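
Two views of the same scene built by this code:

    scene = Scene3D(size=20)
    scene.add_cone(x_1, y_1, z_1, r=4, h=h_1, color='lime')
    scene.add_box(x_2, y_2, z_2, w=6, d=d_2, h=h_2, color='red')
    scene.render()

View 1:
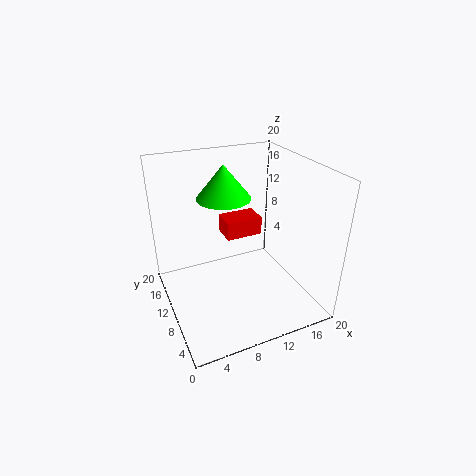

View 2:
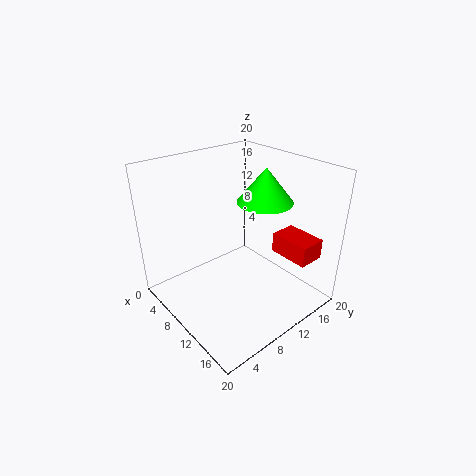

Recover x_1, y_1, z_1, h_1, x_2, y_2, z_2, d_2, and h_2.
x_1 = 10; y_1 = 15; z_1 = 14; h_1 = 5; x_2 = 11; y_2 = 16; z_2 = 6; d_2 = 4; h_2 = 3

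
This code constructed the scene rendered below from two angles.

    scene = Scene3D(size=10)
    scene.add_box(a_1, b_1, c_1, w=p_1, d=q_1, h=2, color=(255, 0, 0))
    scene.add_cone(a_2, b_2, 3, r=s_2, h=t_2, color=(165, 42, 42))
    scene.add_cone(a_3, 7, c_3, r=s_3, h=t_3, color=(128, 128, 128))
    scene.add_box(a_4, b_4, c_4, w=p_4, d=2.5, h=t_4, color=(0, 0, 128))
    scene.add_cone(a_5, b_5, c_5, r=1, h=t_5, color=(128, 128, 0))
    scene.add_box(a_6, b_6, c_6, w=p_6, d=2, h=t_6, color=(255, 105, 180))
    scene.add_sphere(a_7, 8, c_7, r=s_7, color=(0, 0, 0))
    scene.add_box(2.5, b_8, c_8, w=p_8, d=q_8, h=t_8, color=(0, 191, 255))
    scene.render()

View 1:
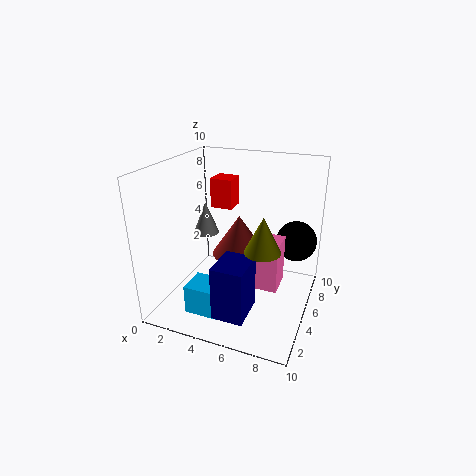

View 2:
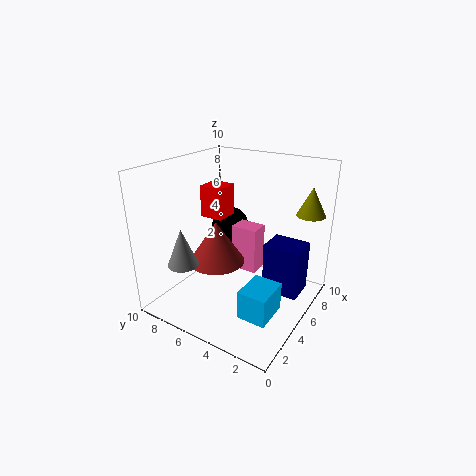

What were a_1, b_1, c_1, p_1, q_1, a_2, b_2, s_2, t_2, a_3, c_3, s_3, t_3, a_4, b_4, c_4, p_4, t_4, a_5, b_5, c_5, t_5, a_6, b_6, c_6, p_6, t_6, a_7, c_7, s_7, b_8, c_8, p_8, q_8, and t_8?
a_1 = 3; b_1 = 5; c_1 = 7; p_1 = 1.5; q_1 = 1.5; a_2 = 4.5; b_2 = 6.5; s_2 = 2; t_2 = 3; a_3 = 1.5; c_3 = 4; s_3 = 1; t_3 = 2.5; a_4 = 5; b_4 = 0.5; c_4 = 1.5; p_4 = 2; t_4 = 3.5; a_5 = 8; b_5 = 1; c_5 = 6.5; t_5 = 2; a_6 = 6.5; b_6 = 4.5; c_6 = 1.5; p_6 = 1.5; t_6 = 3.5; a_7 = 8.5; c_7 = 4; s_7 = 1.5; b_8 = 1.5; c_8 = 0.5; p_8 = 2.5; q_8 = 2; t_8 = 2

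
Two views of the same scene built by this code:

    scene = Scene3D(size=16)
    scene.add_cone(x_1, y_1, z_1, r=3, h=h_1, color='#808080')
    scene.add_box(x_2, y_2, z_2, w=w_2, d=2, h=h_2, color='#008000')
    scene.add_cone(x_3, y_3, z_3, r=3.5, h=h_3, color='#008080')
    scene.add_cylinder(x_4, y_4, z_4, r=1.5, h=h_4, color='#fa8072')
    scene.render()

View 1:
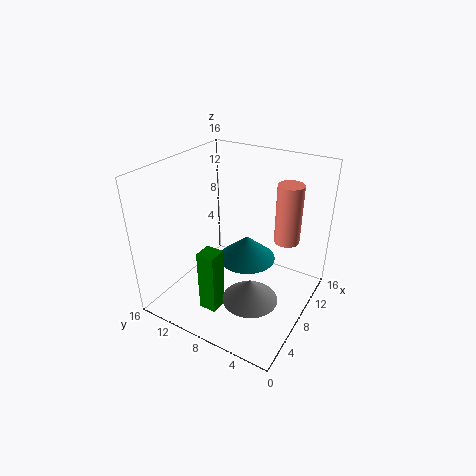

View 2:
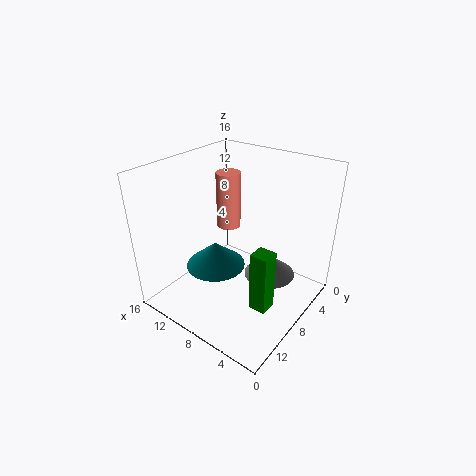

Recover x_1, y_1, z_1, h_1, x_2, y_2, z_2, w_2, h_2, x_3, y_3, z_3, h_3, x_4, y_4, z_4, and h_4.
x_1 = 5.5
y_1 = 5
z_1 = 2.5
h_1 = 2.5
x_2 = 3
y_2 = 8
z_2 = 1
w_2 = 2
h_2 = 7
x_3 = 11
y_3 = 8.5
z_3 = 3.5
h_3 = 3
x_4 = 12.5
y_4 = 4
z_4 = 6.5
h_4 = 7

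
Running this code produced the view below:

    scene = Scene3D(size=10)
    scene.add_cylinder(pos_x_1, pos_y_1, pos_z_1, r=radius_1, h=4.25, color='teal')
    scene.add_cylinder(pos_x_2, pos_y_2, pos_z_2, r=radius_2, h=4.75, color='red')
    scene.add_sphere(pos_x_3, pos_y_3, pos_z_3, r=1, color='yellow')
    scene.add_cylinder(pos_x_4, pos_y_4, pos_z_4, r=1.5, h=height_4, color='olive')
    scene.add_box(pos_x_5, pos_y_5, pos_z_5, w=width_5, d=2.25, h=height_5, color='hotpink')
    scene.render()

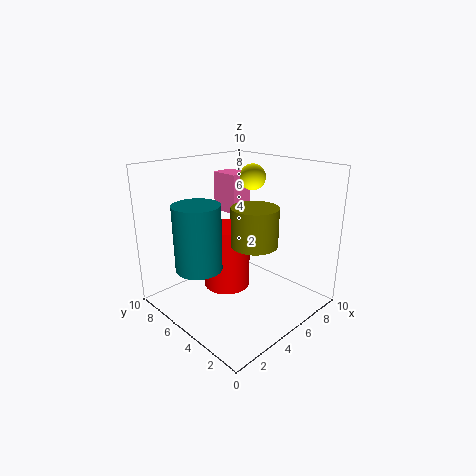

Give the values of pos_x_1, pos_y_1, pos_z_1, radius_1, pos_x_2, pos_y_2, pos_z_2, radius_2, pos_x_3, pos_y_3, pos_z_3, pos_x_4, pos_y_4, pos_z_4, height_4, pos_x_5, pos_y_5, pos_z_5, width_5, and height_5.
pos_x_1 = 1.75; pos_y_1 = 5.25; pos_z_1 = 3.75; radius_1 = 1.5; pos_x_2 = 5.5; pos_y_2 = 6.75; pos_z_2 = 0.5; radius_2 = 1.75; pos_x_3 = 8.25; pos_y_3 = 6.75; pos_z_3 = 8.5; pos_x_4 = 4.5; pos_y_4 = 3; pos_z_4 = 5.25; height_4 = 2.5; pos_x_5 = 6.75; pos_y_5 = 7.25; pos_z_5 = 5.75; width_5 = 1.75; height_5 = 3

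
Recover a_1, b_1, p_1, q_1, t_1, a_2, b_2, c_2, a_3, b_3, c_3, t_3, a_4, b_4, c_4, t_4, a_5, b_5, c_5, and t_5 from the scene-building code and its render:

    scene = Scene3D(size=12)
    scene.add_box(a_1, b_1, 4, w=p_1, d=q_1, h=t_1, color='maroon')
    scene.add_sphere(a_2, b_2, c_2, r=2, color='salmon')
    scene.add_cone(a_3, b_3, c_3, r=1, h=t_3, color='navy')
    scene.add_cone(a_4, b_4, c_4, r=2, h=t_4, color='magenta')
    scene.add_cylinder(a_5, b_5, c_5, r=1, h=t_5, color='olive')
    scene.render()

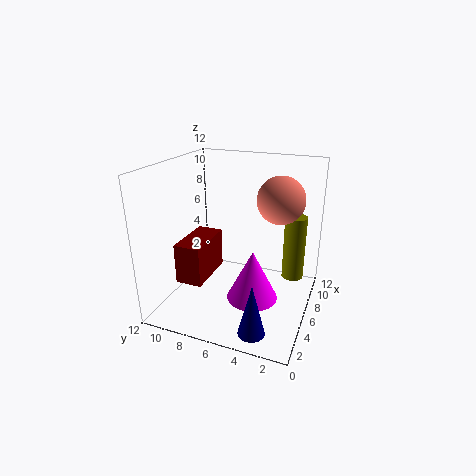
a_1 = 1, b_1 = 7, p_1 = 4, q_1 = 2, t_1 = 3, a_2 = 8, b_2 = 3, c_2 = 9, a_3 = 1, b_3 = 3, c_3 = 1, t_3 = 4, a_4 = 4, b_4 = 4, c_4 = 2, t_4 = 4, a_5 = 10, b_5 = 2, c_5 = 1, t_5 = 6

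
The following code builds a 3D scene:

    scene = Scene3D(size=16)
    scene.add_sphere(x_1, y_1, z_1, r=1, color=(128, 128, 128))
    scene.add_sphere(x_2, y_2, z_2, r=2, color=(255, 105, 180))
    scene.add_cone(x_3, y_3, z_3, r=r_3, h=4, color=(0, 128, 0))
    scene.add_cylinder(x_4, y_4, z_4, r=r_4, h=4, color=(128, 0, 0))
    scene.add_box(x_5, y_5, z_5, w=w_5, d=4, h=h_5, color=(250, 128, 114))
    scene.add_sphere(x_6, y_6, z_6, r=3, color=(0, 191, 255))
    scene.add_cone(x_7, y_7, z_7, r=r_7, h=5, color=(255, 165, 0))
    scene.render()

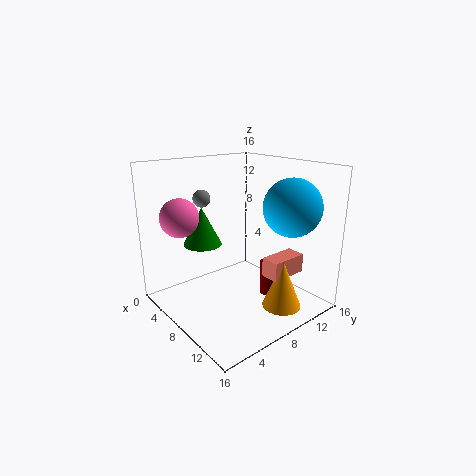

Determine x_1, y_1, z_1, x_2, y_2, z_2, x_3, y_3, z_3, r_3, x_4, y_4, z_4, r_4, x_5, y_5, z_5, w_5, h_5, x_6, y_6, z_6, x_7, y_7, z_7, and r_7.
x_1 = 4
y_1 = 6
z_1 = 12
x_2 = 6
y_2 = 2
z_2 = 11
x_3 = 7
y_3 = 4
z_3 = 8
r_3 = 2
x_4 = 10
y_4 = 11
z_4 = 1
r_4 = 1
x_5 = 12
y_5 = 8
z_5 = 5
w_5 = 2
h_5 = 2
x_6 = 13
y_6 = 11
z_6 = 12
x_7 = 14
y_7 = 9
z_7 = 2
r_7 = 2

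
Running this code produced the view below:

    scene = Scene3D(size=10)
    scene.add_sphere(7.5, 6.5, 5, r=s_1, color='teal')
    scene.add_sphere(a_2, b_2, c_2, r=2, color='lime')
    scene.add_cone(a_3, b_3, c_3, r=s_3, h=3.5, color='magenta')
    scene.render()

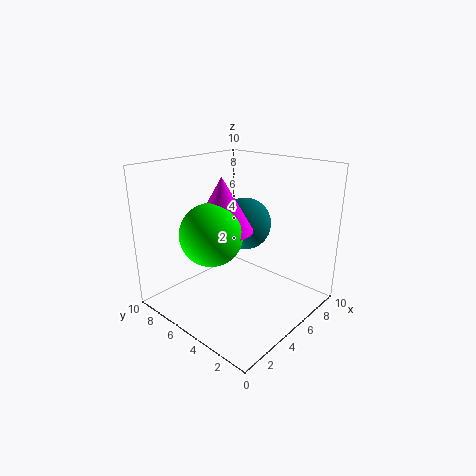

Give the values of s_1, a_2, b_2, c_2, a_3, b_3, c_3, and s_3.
s_1 = 2; a_2 = 2.5; b_2 = 5; c_2 = 6; a_3 = 3.5; b_3 = 5; c_3 = 6; s_3 = 2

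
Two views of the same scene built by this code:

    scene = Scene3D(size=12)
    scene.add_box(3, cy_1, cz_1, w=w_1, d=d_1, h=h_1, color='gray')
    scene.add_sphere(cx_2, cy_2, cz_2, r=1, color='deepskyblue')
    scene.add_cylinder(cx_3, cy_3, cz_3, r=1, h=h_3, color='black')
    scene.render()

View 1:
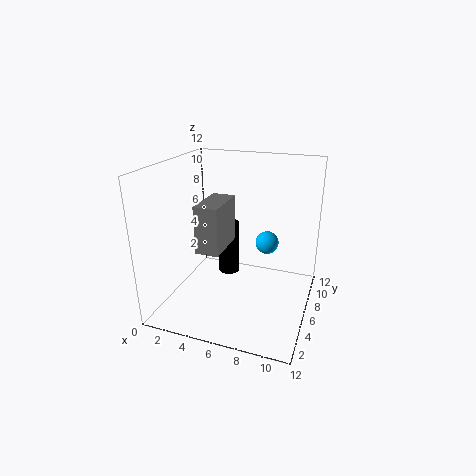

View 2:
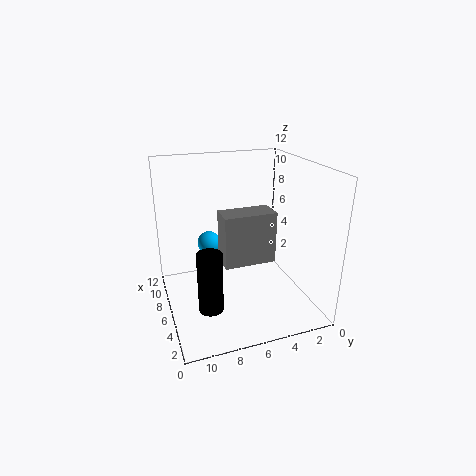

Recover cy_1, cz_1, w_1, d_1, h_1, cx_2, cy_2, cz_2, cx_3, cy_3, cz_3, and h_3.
cy_1 = 4
cz_1 = 5
w_1 = 2
d_1 = 4
h_1 = 4
cx_2 = 8
cy_2 = 8
cz_2 = 5
cx_3 = 4
cy_3 = 9
cz_3 = 1
h_3 = 5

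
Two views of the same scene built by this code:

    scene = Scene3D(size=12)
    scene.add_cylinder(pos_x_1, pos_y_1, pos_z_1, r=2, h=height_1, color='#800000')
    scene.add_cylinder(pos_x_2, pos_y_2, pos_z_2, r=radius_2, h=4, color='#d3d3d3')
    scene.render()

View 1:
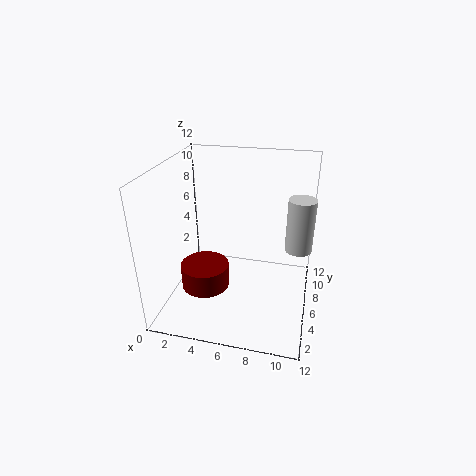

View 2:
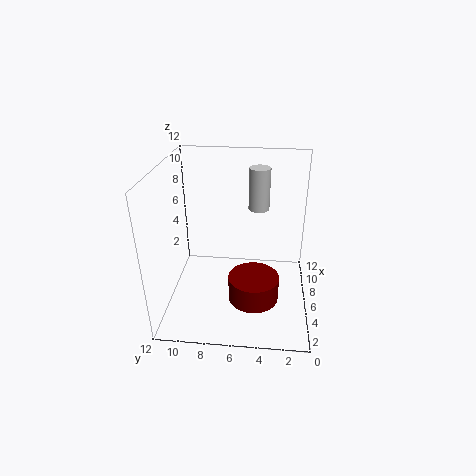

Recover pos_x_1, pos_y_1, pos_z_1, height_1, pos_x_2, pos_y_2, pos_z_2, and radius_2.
pos_x_1 = 3.5, pos_y_1 = 4.5, pos_z_1 = 2, height_1 = 2, pos_x_2 = 11, pos_y_2 = 4.5, pos_z_2 = 6.5, radius_2 = 1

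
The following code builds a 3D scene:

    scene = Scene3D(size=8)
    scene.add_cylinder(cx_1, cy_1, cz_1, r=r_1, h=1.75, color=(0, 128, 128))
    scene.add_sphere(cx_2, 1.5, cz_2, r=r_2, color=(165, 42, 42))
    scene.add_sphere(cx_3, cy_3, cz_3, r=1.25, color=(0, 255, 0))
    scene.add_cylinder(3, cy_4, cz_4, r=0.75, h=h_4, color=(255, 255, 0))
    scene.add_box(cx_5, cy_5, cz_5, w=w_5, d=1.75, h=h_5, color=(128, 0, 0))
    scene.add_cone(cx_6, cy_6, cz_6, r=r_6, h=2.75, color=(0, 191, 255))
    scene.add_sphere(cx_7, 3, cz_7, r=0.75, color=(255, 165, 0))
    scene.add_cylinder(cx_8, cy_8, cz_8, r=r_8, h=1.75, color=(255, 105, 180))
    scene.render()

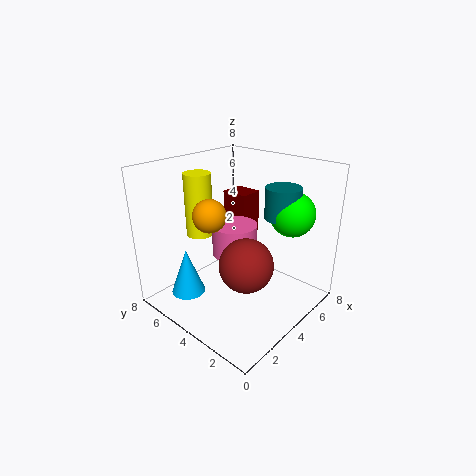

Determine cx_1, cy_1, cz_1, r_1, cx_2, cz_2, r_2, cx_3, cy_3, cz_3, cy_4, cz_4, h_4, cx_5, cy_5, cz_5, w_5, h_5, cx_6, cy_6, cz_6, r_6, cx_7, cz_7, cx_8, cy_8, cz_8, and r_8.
cx_1 = 6
cy_1 = 2.5
cz_1 = 5
r_1 = 1
cx_2 = 1.75
cz_2 = 4.25
r_2 = 1.25
cx_3 = 6.25
cy_3 = 2
cz_3 = 5.25
cy_4 = 6
cz_4 = 4
h_4 = 3.5
cx_5 = 6.25
cy_5 = 5.5
cz_5 = 2.75
w_5 = 1.5
h_5 = 2.75
cx_6 = 2.25
cy_6 = 6.5
cz_6 = 0.25
r_6 = 1
cx_7 = 1
cz_7 = 6.5
cx_8 = 4
cy_8 = 4.25
cz_8 = 3
r_8 = 1.25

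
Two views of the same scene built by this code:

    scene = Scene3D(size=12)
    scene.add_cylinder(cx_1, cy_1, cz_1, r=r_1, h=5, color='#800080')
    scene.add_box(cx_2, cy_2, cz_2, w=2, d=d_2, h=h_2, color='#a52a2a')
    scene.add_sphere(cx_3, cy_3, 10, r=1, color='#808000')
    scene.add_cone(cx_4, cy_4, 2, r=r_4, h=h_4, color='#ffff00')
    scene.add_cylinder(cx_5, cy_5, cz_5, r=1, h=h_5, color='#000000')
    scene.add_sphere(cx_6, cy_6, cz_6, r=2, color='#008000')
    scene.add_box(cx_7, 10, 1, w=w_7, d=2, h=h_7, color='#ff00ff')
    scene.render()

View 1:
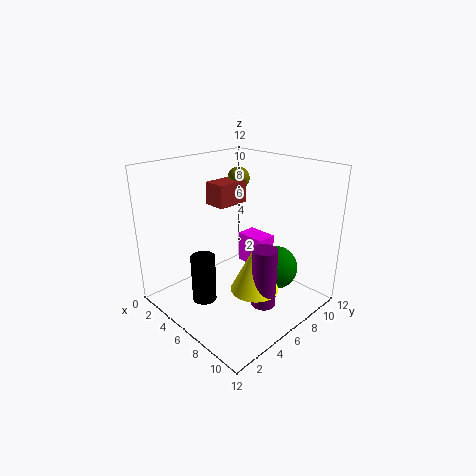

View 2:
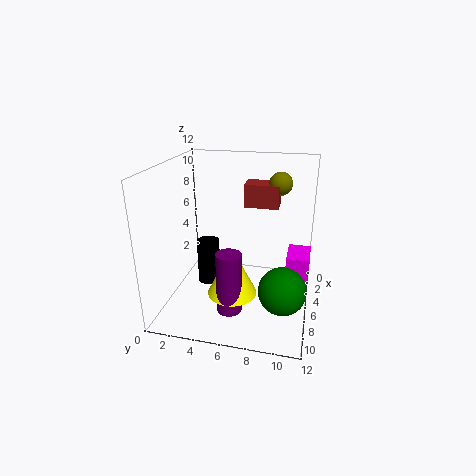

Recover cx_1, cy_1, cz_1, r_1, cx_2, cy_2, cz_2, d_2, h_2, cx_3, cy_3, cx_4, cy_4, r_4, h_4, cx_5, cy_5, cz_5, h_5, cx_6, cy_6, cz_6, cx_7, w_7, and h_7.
cx_1 = 9; cy_1 = 6; cz_1 = 1; r_1 = 1; cx_2 = 2; cy_2 = 6; cz_2 = 8; d_2 = 3; h_2 = 2; cx_3 = 3; cy_3 = 9; cx_4 = 8; cy_4 = 6; r_4 = 2; h_4 = 4; cx_5 = 5; cy_5 = 3; cz_5 = 1; h_5 = 4; cx_6 = 7; cy_6 = 10; cz_6 = 2; cx_7 = 2; w_7 = 3; h_7 = 3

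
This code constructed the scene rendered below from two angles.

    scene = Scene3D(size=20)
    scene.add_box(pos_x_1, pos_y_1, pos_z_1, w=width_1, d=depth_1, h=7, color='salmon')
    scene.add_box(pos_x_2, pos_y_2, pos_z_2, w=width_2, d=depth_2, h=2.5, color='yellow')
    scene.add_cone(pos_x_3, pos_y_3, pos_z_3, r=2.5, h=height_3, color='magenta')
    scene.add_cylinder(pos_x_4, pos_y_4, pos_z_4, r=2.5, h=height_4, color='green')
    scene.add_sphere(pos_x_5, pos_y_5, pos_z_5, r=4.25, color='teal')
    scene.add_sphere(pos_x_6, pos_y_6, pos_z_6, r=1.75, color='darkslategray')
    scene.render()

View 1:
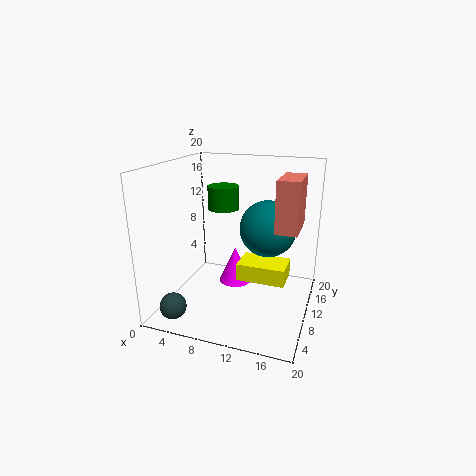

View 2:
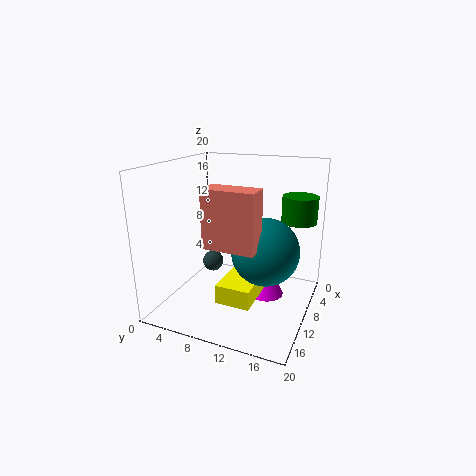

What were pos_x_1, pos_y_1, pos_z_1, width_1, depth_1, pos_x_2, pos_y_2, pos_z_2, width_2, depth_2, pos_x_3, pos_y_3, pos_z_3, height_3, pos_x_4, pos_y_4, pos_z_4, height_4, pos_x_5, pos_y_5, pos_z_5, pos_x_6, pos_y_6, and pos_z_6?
pos_x_1 = 15.25
pos_y_1 = 9
pos_z_1 = 11.5
width_1 = 3
depth_1 = 6.25
pos_x_2 = 9.75
pos_y_2 = 9.75
pos_z_2 = 3.5
width_2 = 7
depth_2 = 4.5
pos_x_3 = 8.25
pos_y_3 = 13.75
pos_z_3 = 1.25
height_3 = 5.5
pos_x_4 = 5
pos_y_4 = 17.25
pos_z_4 = 11.75
height_4 = 3.75
pos_x_5 = 13
pos_y_5 = 15
pos_z_5 = 10
pos_x_6 = 3.5
pos_y_6 = 2.5
pos_z_6 = 2.25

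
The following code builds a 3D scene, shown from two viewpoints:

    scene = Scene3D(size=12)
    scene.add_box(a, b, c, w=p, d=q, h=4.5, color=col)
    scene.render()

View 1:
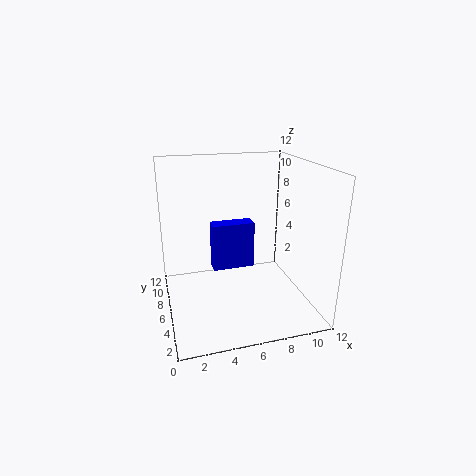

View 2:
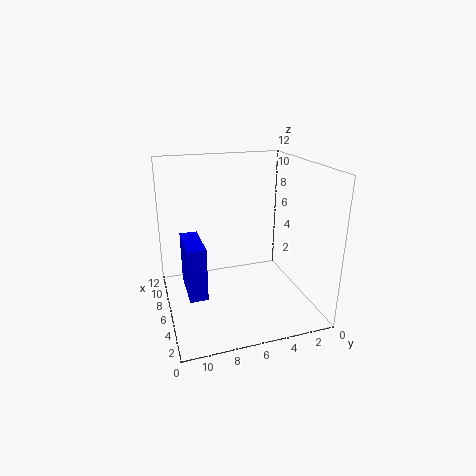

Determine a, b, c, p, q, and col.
a = 4.5
b = 9
c = 1.5
p = 4
q = 1.5
col = 'blue'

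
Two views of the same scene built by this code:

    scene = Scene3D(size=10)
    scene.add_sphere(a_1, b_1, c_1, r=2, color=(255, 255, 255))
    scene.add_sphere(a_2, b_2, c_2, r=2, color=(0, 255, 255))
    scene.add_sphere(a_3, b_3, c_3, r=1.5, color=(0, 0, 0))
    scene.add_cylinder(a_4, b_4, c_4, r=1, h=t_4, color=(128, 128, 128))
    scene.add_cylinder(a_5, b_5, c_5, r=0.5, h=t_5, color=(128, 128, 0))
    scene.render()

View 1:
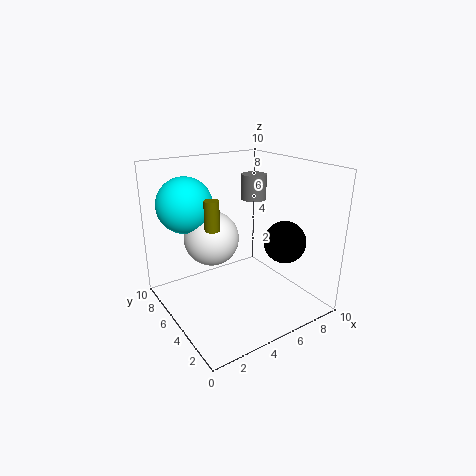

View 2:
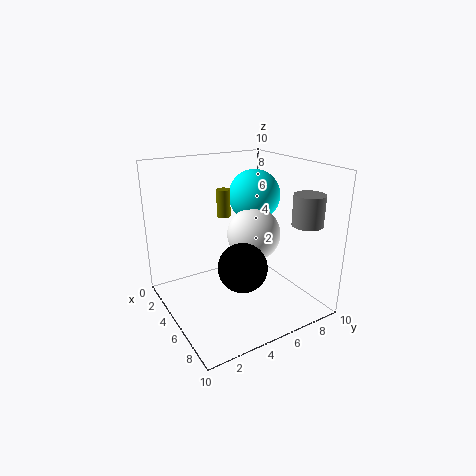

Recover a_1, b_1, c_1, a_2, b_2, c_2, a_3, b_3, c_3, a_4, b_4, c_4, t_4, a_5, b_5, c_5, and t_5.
a_1 = 4; b_1 = 7; c_1 = 4.5; a_2 = 2.5; b_2 = 8; c_2 = 7; a_3 = 8; b_3 = 3.5; c_3 = 4.5; a_4 = 8.5; b_4 = 8; c_4 = 6.5; t_4 = 2; a_5 = 3; b_5 = 5; c_5 = 6; t_5 = 2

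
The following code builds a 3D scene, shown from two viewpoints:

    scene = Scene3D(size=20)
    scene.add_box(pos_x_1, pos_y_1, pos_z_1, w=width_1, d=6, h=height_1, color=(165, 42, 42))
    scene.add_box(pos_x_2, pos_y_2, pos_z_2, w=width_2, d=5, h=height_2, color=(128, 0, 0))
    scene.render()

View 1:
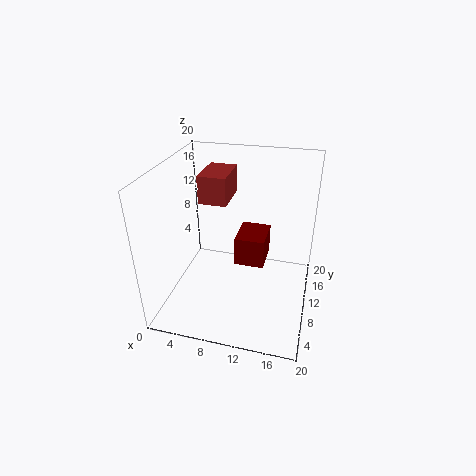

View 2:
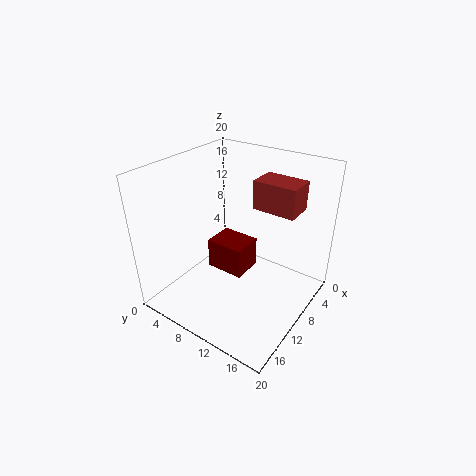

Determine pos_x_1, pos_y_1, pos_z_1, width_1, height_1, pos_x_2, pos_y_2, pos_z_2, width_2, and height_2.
pos_x_1 = 4; pos_y_1 = 11; pos_z_1 = 14; width_1 = 4; height_1 = 4; pos_x_2 = 10; pos_y_2 = 8; pos_z_2 = 7; width_2 = 4; height_2 = 4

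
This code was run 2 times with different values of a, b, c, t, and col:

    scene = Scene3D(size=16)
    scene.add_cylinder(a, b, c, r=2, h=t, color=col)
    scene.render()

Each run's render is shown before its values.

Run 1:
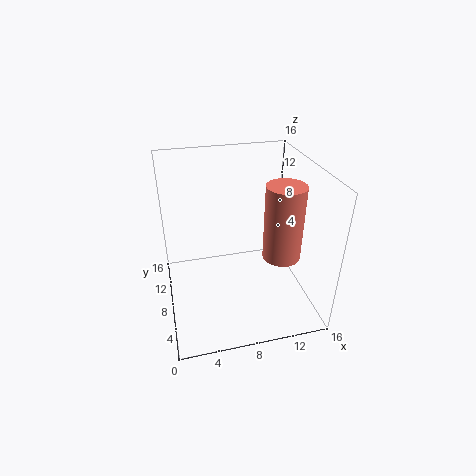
a = 12
b = 5
c = 7
t = 8
col = 'salmon'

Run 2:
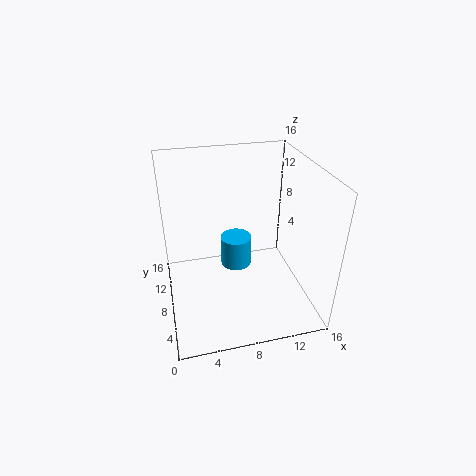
a = 9
b = 13
c = 1
t = 4
col = 'deepskyblue'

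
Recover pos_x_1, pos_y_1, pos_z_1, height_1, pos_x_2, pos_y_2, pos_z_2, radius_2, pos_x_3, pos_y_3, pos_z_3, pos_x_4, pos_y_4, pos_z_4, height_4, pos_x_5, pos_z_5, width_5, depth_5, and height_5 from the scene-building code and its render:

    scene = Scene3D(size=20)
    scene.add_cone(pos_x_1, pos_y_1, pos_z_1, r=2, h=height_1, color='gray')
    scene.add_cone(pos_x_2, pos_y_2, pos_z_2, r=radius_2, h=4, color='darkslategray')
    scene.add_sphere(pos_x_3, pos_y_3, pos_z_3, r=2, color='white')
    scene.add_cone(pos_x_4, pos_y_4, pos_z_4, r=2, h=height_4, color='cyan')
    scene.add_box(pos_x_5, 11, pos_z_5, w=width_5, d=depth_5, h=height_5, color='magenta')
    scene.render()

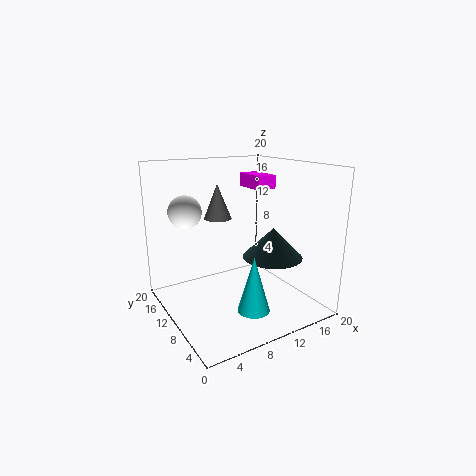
pos_x_1 = 9
pos_y_1 = 14
pos_z_1 = 12
height_1 = 5
pos_x_2 = 13
pos_y_2 = 6
pos_z_2 = 8
radius_2 = 4
pos_x_3 = 2
pos_y_3 = 9
pos_z_3 = 15
pos_x_4 = 8
pos_y_4 = 3
pos_z_4 = 3
height_4 = 7
pos_x_5 = 14
pos_z_5 = 16
width_5 = 3
depth_5 = 5
height_5 = 2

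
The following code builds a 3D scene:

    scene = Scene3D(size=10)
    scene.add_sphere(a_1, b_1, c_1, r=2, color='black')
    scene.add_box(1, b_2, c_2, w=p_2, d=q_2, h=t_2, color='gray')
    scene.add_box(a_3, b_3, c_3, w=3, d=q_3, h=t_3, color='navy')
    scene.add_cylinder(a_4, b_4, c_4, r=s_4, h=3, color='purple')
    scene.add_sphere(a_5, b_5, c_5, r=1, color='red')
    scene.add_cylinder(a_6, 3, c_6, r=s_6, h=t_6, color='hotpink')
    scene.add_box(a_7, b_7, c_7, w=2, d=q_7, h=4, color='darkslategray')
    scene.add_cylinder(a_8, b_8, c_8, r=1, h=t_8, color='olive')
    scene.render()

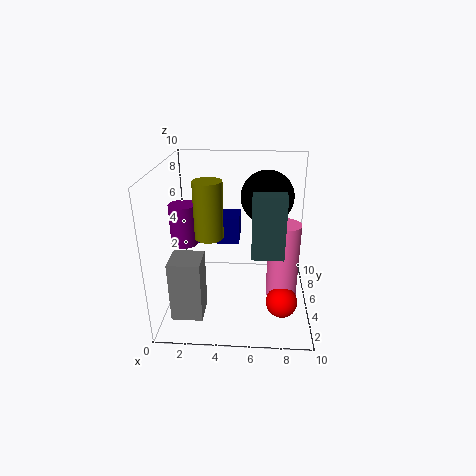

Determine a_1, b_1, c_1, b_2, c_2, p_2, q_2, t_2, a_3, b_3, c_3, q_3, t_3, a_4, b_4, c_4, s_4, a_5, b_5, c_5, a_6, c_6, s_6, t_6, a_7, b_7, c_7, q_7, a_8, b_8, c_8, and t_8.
a_1 = 7
b_1 = 8
c_1 = 7
b_2 = 1
c_2 = 1
p_2 = 2
q_2 = 2
t_2 = 4
a_3 = 2
b_3 = 6
c_3 = 4
q_3 = 2
t_3 = 2
a_4 = 1
b_4 = 6
c_4 = 4
s_4 = 1
a_5 = 8
b_5 = 2
c_5 = 2
a_6 = 8
c_6 = 2
s_6 = 1
t_6 = 5
a_7 = 6
b_7 = 2
c_7 = 5
q_7 = 1
a_8 = 3
b_8 = 5
c_8 = 5
t_8 = 4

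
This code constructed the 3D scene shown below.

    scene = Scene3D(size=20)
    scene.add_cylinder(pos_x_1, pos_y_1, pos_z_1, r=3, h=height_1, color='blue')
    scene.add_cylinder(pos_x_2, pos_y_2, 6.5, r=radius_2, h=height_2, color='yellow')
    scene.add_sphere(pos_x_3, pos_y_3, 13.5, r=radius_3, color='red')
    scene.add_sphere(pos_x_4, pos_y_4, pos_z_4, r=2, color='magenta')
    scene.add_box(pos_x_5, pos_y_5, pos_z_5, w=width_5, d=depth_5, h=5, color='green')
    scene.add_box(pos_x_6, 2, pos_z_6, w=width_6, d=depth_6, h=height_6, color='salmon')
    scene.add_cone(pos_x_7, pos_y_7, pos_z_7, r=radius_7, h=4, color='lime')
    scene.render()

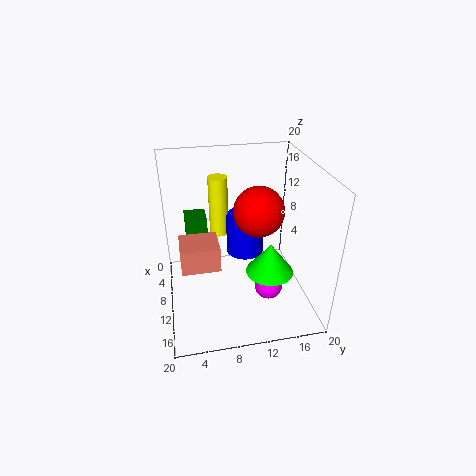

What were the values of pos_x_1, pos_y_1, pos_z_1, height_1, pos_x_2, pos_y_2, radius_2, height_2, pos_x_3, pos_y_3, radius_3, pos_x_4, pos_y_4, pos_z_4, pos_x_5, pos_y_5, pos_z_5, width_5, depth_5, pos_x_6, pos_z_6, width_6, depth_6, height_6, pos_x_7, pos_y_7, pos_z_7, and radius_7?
pos_x_1 = 3.5, pos_y_1 = 12.5, pos_z_1 = 3.5, height_1 = 6.5, pos_x_2 = 2, pos_y_2 = 8.5, radius_2 = 1.5, height_2 = 9.5, pos_x_3 = 9.5, pos_y_3 = 13, radius_3 = 3.5, pos_x_4 = 12.5, pos_y_4 = 14, pos_z_4 = 3, pos_x_5 = 5, pos_y_5 = 3, pos_z_5 = 7.5, width_5 = 3.5, depth_5 = 3, pos_x_6 = 13.5, pos_z_6 = 10.5, width_6 = 4, depth_6 = 4.5, height_6 = 3, pos_x_7 = 15.5, pos_y_7 = 13, pos_z_7 = 8, radius_7 = 3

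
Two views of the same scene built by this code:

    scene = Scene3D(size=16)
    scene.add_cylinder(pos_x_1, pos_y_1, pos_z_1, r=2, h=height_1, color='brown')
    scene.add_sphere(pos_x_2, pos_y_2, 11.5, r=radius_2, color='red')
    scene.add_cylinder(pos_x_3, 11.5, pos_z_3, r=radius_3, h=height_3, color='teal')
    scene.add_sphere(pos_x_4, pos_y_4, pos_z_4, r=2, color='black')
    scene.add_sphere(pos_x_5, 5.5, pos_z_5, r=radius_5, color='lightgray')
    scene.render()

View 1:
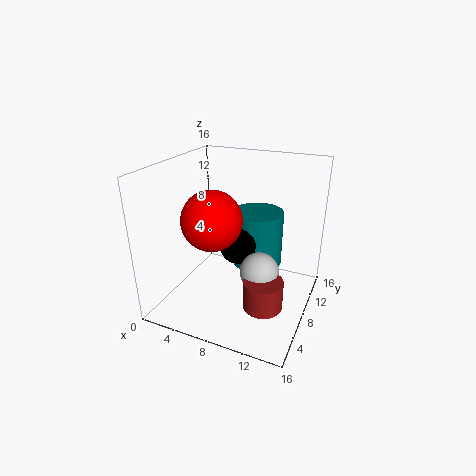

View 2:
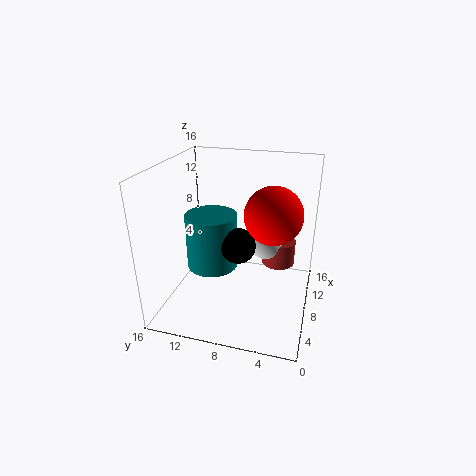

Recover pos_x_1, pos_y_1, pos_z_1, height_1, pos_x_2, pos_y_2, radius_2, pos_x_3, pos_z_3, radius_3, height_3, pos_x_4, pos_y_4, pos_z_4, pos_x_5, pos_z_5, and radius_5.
pos_x_1 = 12.5, pos_y_1 = 4, pos_z_1 = 3, height_1 = 3, pos_x_2 = 7, pos_y_2 = 4, radius_2 = 3, pos_x_3 = 9, pos_z_3 = 3.5, radius_3 = 3, height_3 = 6.5, pos_x_4 = 8, pos_y_4 = 8, pos_z_4 = 7, pos_x_5 = 11.5, pos_z_5 = 6, radius_5 = 2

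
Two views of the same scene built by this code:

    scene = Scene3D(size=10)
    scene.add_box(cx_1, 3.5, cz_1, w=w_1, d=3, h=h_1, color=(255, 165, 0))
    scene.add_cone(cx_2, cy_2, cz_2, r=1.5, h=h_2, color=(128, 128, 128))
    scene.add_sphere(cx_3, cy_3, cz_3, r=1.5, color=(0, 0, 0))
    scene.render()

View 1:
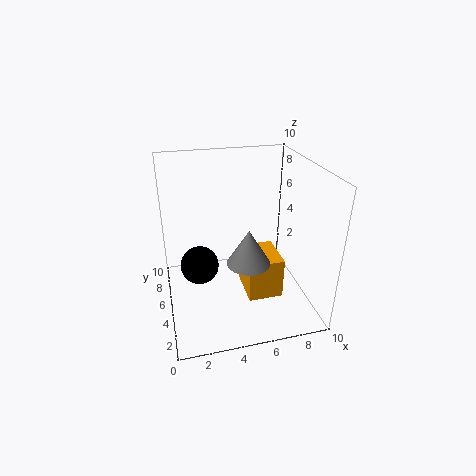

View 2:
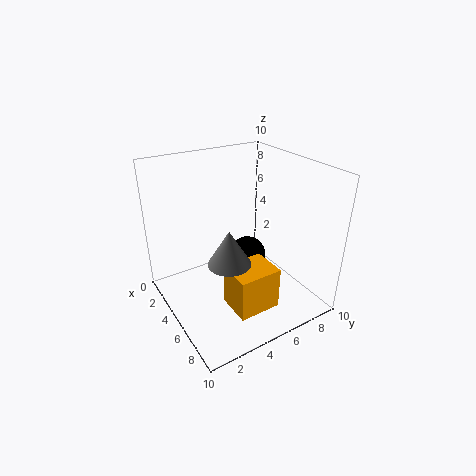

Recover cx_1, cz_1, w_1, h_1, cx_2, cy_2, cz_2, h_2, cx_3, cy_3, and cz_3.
cx_1 = 5.5, cz_1 = 0.5, w_1 = 2.5, h_1 = 3, cx_2 = 5.5, cy_2 = 4, cz_2 = 3.5, h_2 = 2.5, cx_3 = 2.5, cy_3 = 7.5, cz_3 = 1.5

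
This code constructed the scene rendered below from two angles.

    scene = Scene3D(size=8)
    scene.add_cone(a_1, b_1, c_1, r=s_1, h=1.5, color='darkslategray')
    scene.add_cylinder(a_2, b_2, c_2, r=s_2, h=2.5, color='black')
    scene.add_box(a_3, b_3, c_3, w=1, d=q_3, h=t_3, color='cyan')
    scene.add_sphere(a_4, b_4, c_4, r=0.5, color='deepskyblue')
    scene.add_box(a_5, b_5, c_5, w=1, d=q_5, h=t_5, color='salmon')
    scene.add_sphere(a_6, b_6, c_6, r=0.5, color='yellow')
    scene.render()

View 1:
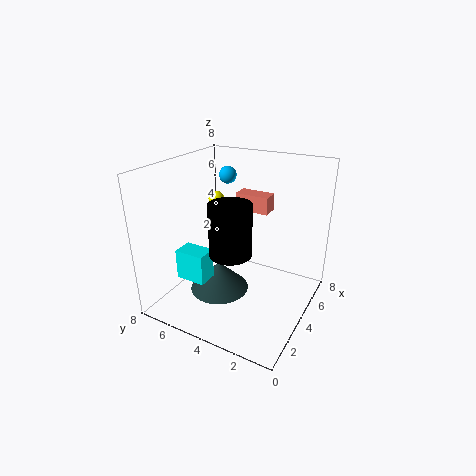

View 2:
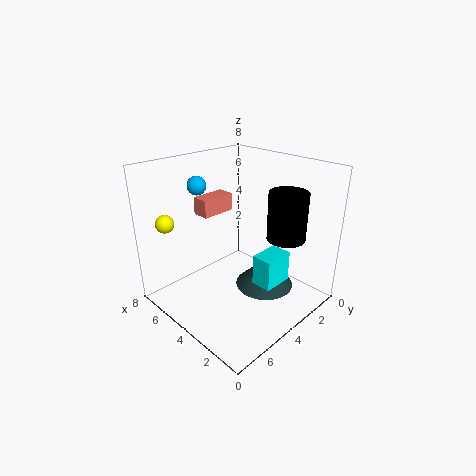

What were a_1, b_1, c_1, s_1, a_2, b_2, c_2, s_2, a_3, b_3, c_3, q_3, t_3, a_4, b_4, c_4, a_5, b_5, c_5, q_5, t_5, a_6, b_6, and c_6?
a_1 = 2; b_1 = 4; c_1 = 2; s_1 = 1.5; a_2 = 1.5; b_2 = 3; c_2 = 4.5; s_2 = 1; a_3 = 0.5; b_3 = 4; c_3 = 3; q_3 = 1.5; t_3 = 1.5; a_4 = 5.5; b_4 = 5.5; c_4 = 7; a_5 = 5.5; b_5 = 3; c_5 = 5; q_5 = 2; t_5 = 1; a_6 = 6.5; b_6 = 7; c_6 = 5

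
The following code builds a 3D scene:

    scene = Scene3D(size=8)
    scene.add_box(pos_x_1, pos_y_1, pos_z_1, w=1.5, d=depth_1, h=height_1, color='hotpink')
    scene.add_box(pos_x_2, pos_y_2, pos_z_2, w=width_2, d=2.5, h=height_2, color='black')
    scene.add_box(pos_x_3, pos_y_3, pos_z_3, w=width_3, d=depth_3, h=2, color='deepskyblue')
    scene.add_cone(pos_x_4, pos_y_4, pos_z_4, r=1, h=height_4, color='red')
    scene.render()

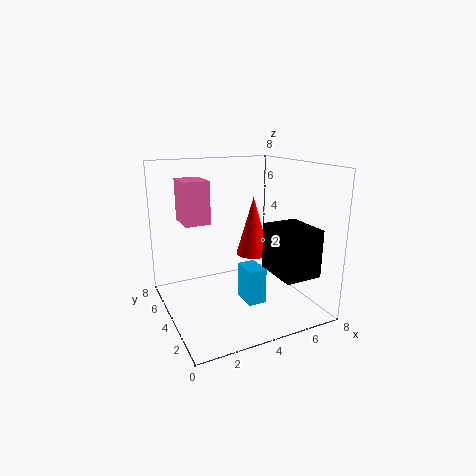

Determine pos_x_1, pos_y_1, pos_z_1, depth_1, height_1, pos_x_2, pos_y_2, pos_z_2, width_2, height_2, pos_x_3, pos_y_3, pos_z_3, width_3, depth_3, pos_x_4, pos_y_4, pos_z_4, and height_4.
pos_x_1 = 1.5, pos_y_1 = 5.5, pos_z_1 = 4.5, depth_1 = 2, height_1 = 2.5, pos_x_2 = 5, pos_y_2 = 0.5, pos_z_2 = 2.5, width_2 = 2, height_2 = 2.5, pos_x_3 = 4, pos_y_3 = 2.5, pos_z_3 = 0.5, width_3 = 1, depth_3 = 1.5, pos_x_4 = 5.5, pos_y_4 = 5, pos_z_4 = 2.5, height_4 = 3.5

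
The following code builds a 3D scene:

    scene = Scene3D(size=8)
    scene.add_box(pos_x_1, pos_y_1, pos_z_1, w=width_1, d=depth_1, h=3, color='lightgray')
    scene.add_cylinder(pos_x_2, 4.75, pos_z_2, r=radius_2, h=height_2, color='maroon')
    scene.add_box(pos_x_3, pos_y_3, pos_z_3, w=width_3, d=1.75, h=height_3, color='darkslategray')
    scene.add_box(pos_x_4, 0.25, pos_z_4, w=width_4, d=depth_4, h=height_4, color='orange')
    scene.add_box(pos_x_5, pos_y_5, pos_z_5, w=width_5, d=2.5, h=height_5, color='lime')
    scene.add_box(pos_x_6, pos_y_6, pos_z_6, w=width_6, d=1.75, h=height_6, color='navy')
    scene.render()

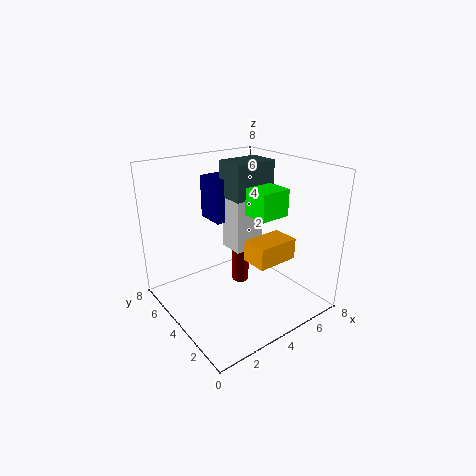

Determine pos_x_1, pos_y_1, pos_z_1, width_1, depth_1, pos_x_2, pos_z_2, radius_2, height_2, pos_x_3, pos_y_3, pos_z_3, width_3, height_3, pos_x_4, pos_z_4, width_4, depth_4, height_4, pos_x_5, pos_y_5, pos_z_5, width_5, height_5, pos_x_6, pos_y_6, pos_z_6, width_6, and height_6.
pos_x_1 = 4, pos_y_1 = 4, pos_z_1 = 3, width_1 = 1.75, depth_1 = 1.5, pos_x_2 = 4.75, pos_z_2 = 0.75, radius_2 = 0.5, height_2 = 4, pos_x_3 = 4, pos_y_3 = 4, pos_z_3 = 4.5, width_3 = 2.5, height_3 = 3.5, pos_x_4 = 2.5, pos_z_4 = 4.25, width_4 = 2, depth_4 = 1.25, height_4 = 1, pos_x_5 = 4.5, pos_y_5 = 2.5, pos_z_5 = 5.25, width_5 = 1.75, height_5 = 1.5, pos_x_6 = 3.5, pos_y_6 = 5.25, pos_z_6 = 4.5, width_6 = 1.75, height_6 = 2.5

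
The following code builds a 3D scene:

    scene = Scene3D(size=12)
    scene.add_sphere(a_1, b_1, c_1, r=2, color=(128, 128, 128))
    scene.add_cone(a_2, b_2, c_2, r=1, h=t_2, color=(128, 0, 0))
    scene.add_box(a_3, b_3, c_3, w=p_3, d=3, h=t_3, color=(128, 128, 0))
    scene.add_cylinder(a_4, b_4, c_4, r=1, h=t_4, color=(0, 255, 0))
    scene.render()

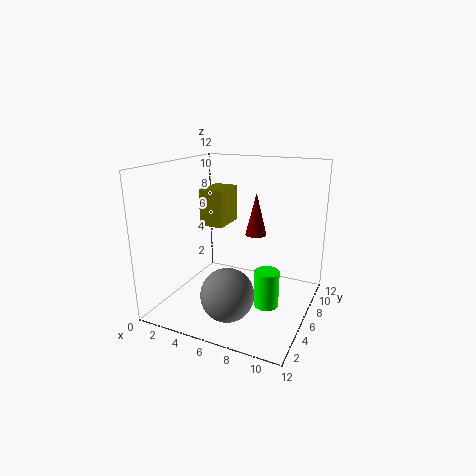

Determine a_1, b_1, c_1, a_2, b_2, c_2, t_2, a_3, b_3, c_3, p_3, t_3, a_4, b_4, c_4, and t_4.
a_1 = 7; b_1 = 2; c_1 = 3; a_2 = 6; b_2 = 10; c_2 = 5; t_2 = 4; a_3 = 3; b_3 = 5; c_3 = 7; p_3 = 2; t_3 = 3; a_4 = 9; b_4 = 5; c_4 = 1; t_4 = 3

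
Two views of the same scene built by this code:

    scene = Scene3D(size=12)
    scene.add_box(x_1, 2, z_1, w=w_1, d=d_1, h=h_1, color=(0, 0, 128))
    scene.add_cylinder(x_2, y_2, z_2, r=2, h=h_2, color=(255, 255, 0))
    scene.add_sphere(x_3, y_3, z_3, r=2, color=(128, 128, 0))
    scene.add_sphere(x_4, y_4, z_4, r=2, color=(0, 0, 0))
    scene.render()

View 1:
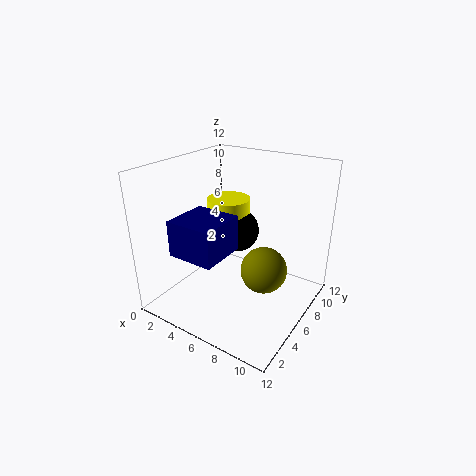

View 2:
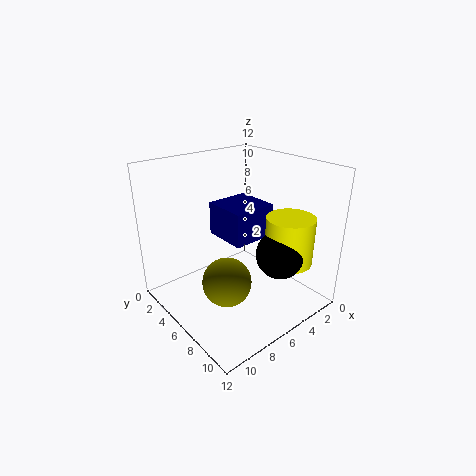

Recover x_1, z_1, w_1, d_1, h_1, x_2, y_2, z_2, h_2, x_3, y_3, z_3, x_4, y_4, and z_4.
x_1 = 2
z_1 = 5
w_1 = 4
d_1 = 4
h_1 = 3
x_2 = 3
y_2 = 9
z_2 = 4
h_2 = 4
x_3 = 8
y_3 = 7
z_3 = 3
x_4 = 4
y_4 = 9
z_4 = 5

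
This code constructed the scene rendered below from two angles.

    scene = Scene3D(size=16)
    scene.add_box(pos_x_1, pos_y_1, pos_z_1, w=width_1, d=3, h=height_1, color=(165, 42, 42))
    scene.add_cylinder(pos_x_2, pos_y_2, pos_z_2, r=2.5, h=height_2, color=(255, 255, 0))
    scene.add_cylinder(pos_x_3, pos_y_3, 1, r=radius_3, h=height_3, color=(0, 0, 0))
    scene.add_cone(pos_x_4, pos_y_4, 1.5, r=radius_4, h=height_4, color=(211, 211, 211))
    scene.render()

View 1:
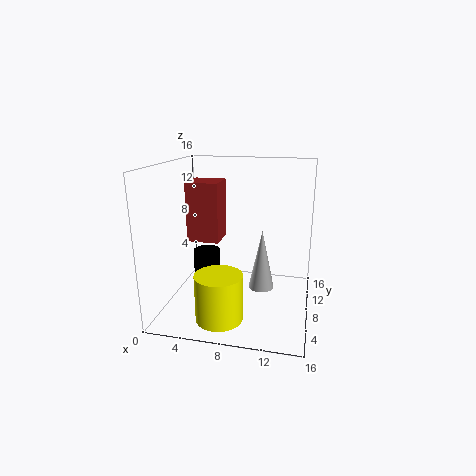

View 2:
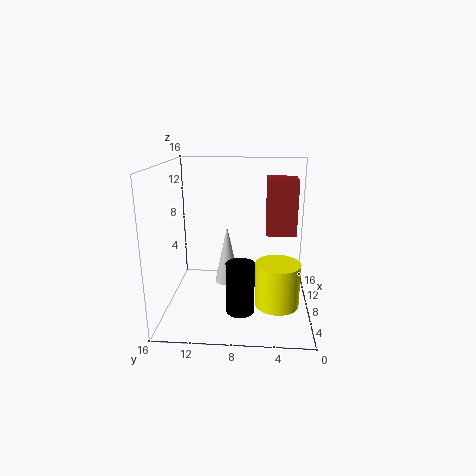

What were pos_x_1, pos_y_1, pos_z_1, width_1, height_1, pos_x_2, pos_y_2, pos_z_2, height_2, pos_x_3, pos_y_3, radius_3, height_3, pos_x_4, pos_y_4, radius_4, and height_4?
pos_x_1 = 4.5, pos_y_1 = 2, pos_z_1 = 9.5, width_1 = 3, height_1 = 5.5, pos_x_2 = 7, pos_y_2 = 3.5, pos_z_2 = 0.5, height_2 = 5, pos_x_3 = 4.5, pos_y_3 = 7.5, radius_3 = 1.5, height_3 = 5.5, pos_x_4 = 10.5, pos_y_4 = 9.5, radius_4 = 1.5, height_4 = 7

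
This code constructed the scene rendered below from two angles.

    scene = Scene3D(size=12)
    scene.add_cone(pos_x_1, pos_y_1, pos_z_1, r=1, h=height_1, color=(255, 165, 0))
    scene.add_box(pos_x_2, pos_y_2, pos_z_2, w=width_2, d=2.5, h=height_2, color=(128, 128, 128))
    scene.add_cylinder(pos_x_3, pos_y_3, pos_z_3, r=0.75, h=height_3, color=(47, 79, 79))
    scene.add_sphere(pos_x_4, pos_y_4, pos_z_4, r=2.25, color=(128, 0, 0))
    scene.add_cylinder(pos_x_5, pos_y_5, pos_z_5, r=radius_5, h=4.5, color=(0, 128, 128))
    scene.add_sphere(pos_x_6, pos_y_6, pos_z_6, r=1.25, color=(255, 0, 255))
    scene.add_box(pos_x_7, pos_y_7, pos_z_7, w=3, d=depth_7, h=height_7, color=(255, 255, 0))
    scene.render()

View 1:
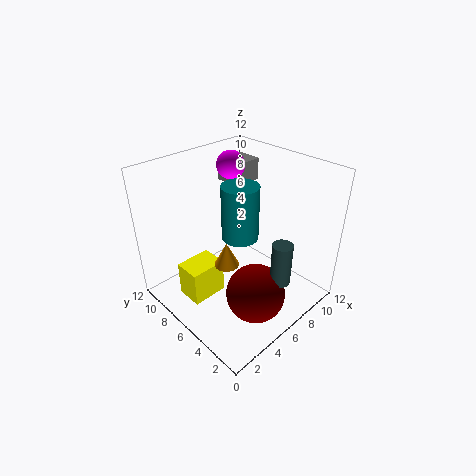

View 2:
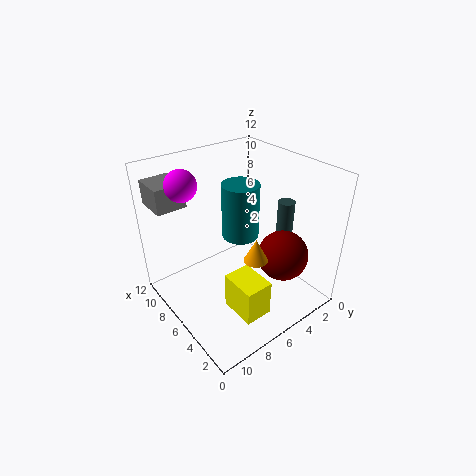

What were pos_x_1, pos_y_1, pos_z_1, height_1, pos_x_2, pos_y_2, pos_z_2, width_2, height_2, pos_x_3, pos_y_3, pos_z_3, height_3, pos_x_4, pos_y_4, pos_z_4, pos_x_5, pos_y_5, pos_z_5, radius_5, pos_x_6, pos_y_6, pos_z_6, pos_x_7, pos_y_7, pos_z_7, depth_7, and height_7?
pos_x_1 = 4.25, pos_y_1 = 5.5, pos_z_1 = 4.5, height_1 = 2, pos_x_2 = 8.75, pos_y_2 = 9, pos_z_2 = 8.75, width_2 = 2.75, height_2 = 2, pos_x_3 = 5.5, pos_y_3 = 1, pos_z_3 = 4.75, height_3 = 3.25, pos_x_4 = 4.25, pos_y_4 = 2.25, pos_z_4 = 3.5, pos_x_5 = 6, pos_y_5 = 5.75, pos_z_5 = 6.25, radius_5 = 1.5, pos_x_6 = 8.5, pos_y_6 = 9.5, pos_z_6 = 10.75, pos_x_7 = 1.5, pos_y_7 = 6.25, pos_z_7 = 1.25, depth_7 = 2.25, height_7 = 3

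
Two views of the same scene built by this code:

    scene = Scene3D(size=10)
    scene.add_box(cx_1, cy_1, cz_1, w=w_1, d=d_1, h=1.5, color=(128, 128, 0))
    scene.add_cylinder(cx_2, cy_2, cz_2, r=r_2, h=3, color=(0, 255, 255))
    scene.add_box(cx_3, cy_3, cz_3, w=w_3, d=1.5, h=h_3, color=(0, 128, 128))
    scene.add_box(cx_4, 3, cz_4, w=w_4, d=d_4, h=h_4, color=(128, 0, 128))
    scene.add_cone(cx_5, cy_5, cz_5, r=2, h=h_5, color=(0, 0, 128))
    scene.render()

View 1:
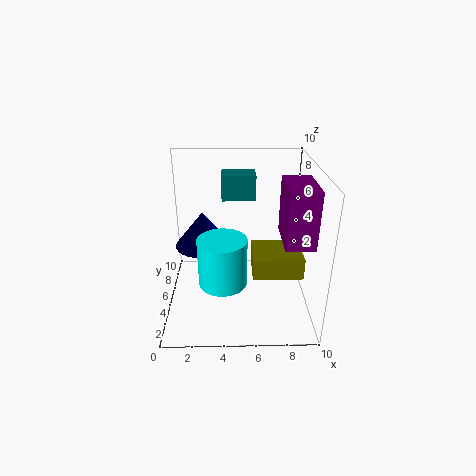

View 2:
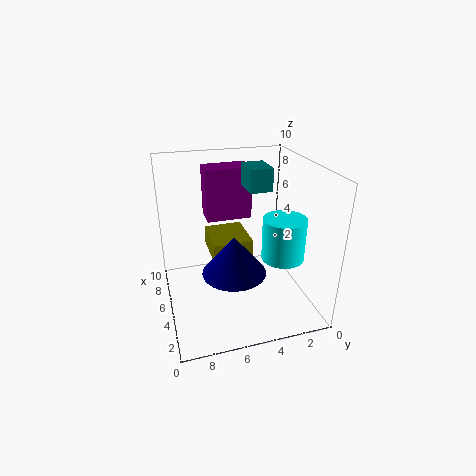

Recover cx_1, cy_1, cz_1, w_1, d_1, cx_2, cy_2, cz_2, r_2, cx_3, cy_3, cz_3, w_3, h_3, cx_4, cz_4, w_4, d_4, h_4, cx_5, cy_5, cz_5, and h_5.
cx_1 = 6; cy_1 = 3.5; cz_1 = 2.5; w_1 = 3.5; d_1 = 3; cx_2 = 4; cy_2 = 2; cz_2 = 3.5; r_2 = 1.5; cx_3 = 4; cy_3 = 3; cz_3 = 8.5; w_3 = 2; h_3 = 1.5; cx_4 = 8; cz_4 = 5; w_4 = 2; d_4 = 3.5; h_4 = 4; cx_5 = 2.5; cy_5 = 6; cz_5 = 4; h_5 = 2.5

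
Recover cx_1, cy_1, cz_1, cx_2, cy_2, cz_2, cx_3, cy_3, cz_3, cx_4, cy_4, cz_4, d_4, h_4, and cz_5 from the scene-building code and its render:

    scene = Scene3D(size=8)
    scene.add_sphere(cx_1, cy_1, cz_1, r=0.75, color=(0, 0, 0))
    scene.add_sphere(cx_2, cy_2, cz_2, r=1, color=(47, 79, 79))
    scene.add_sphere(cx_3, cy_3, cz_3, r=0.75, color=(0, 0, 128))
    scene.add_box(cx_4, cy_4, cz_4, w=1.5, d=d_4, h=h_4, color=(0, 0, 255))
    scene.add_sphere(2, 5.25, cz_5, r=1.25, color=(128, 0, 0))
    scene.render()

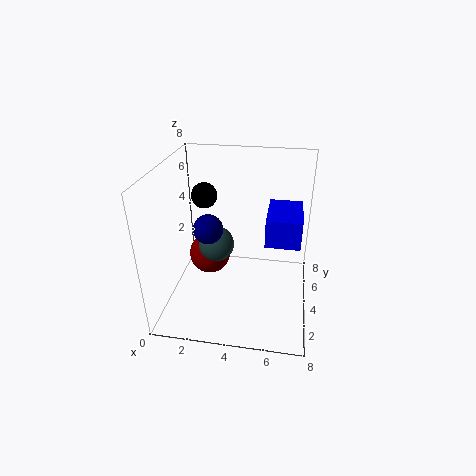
cx_1 = 1.75; cy_1 = 5.5; cz_1 = 5.75; cx_2 = 2.75; cy_2 = 4; cz_2 = 3.5; cx_3 = 2.75; cy_3 = 2.5; cz_3 = 5.25; cx_4 = 5.75; cy_4 = 0.5; cz_4 = 5.75; d_4 = 2.25; h_4 = 1.25; cz_5 = 2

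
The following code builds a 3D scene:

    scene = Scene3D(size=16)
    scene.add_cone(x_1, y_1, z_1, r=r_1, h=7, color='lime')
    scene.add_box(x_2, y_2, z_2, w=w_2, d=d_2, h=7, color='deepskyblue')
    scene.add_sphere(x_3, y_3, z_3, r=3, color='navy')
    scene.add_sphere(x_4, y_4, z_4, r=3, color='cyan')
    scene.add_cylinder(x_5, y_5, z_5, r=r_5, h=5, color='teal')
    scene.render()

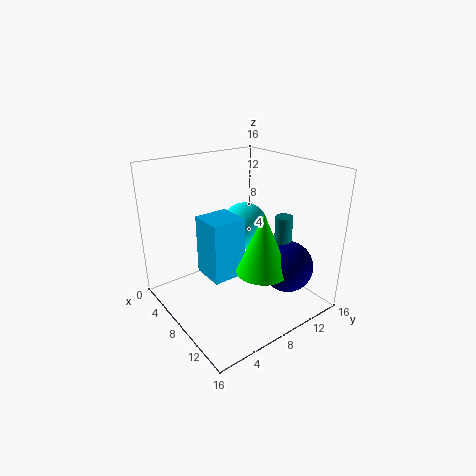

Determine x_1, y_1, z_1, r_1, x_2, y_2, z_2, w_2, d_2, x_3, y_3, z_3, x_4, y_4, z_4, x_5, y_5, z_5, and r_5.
x_1 = 10
y_1 = 10
z_1 = 4
r_1 = 3
x_2 = 4
y_2 = 5
z_2 = 3
w_2 = 4
d_2 = 4
x_3 = 11
y_3 = 13
z_3 = 4
x_4 = 4
y_4 = 12
z_4 = 7
x_5 = 10
y_5 = 13
z_5 = 5
r_5 = 1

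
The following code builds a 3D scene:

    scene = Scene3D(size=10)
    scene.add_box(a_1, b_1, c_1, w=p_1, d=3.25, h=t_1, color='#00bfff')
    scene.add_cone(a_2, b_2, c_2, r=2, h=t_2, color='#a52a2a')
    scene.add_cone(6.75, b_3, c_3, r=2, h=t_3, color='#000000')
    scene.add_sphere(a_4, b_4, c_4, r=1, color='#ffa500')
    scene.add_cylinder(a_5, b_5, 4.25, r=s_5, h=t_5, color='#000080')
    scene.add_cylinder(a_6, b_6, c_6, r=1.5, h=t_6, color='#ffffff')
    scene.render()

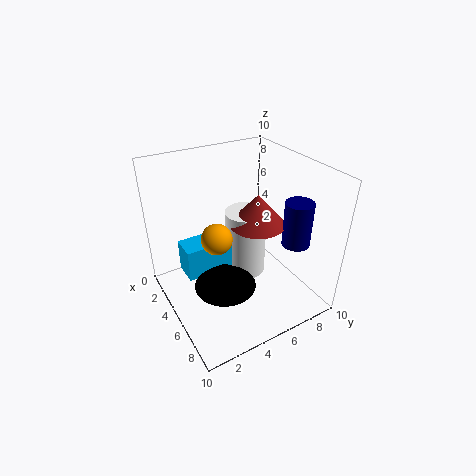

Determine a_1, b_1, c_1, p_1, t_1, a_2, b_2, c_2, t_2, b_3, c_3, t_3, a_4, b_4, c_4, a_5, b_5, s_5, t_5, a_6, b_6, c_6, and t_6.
a_1 = 3.25
b_1 = 1.25
c_1 = 2.75
p_1 = 1.75
t_1 = 2.25
a_2 = 4.75
b_2 = 6.75
c_2 = 5.5
t_2 = 2.25
b_3 = 3
c_3 = 3
t_3 = 1.75
a_4 = 5.75
b_4 = 3
c_4 = 6
a_5 = 6.75
b_5 = 8.75
s_5 = 1
t_5 = 3.25
a_6 = 4
b_6 = 6.25
c_6 = 1.25
t_6 = 5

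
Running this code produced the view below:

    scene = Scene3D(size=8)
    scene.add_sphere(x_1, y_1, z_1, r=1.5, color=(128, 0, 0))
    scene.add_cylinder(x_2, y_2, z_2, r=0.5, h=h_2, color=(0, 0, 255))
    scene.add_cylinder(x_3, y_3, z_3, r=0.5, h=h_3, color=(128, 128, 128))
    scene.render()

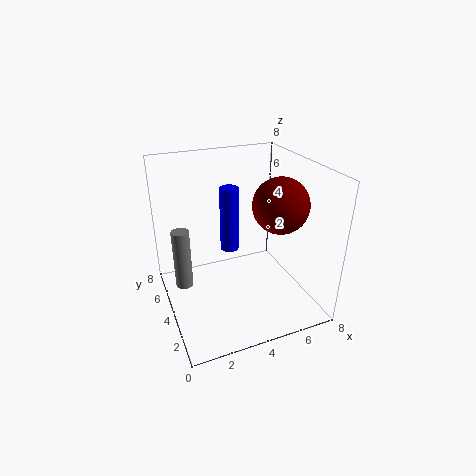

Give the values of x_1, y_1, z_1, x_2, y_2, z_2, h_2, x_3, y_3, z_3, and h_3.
x_1 = 6
y_1 = 3
z_1 = 6
x_2 = 3.5
y_2 = 4
z_2 = 3.5
h_2 = 3.5
x_3 = 1
y_3 = 5
z_3 = 1
h_3 = 3.5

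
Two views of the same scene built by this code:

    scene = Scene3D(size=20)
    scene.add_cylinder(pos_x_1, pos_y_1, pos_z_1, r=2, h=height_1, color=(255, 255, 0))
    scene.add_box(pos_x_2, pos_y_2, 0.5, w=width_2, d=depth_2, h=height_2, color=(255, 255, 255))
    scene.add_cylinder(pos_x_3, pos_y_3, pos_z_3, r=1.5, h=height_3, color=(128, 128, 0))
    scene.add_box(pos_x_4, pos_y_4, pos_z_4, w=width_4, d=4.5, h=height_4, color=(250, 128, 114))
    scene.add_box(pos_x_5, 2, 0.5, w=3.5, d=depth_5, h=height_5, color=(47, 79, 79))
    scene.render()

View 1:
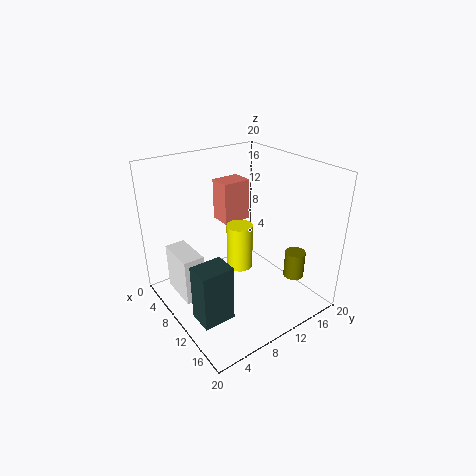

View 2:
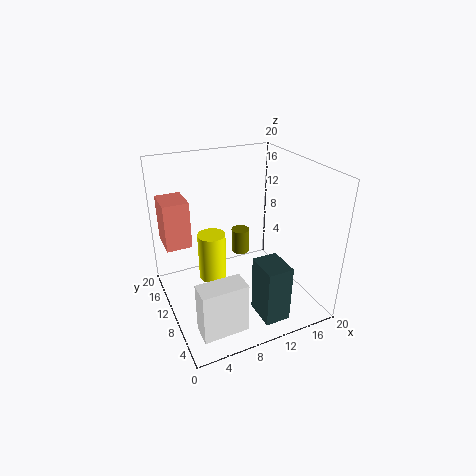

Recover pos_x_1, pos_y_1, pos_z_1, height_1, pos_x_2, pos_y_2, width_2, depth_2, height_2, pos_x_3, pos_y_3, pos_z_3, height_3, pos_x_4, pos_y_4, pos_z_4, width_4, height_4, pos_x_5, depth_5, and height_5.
pos_x_1 = 7; pos_y_1 = 12.5; pos_z_1 = 3; height_1 = 7; pos_x_2 = 2; pos_y_2 = 2.5; width_2 = 6; depth_2 = 3; height_2 = 7; pos_x_3 = 14; pos_y_3 = 17.5; pos_z_3 = 3; height_3 = 4; pos_x_4 = 0.5; pos_y_4 = 12; pos_z_4 = 9; width_4 = 3.5; height_4 = 6.5; pos_x_5 = 10.5; depth_5 = 4.5; height_5 = 8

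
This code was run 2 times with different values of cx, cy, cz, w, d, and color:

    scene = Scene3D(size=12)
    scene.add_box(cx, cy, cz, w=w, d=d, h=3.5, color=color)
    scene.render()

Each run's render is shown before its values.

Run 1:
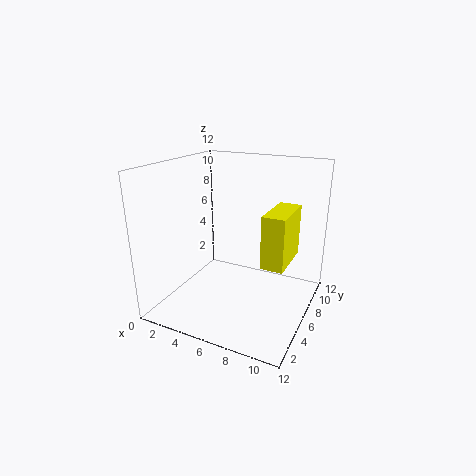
cx = 10; cy = 1; cz = 6.5; w = 1.5; d = 3.5; color = 'yellow'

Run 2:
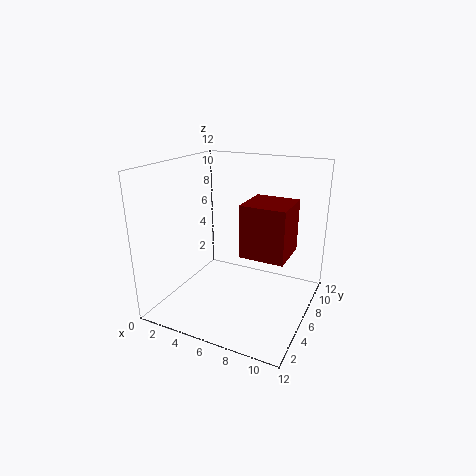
cx = 8.5; cy = 1; cz = 7; w = 3; d = 3; color = 'maroon'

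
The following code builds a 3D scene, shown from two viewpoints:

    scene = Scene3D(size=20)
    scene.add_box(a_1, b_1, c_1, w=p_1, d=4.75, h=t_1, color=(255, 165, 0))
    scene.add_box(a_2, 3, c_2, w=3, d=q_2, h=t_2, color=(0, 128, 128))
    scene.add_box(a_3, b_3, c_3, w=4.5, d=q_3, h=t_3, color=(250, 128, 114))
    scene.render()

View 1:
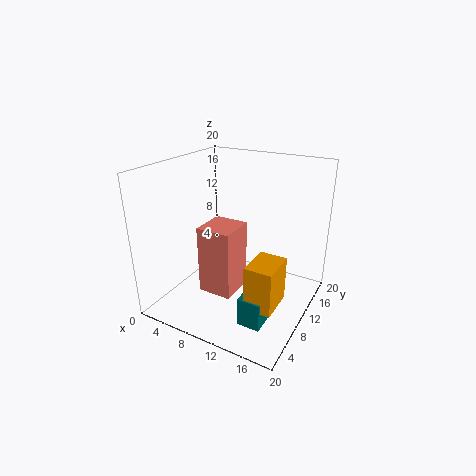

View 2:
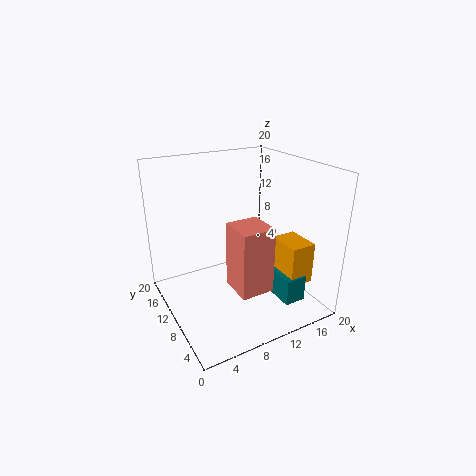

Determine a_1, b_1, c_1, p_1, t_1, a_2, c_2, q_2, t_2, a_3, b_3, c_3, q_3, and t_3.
a_1 = 14.5; b_1 = 3.25; c_1 = 4.25; p_1 = 3.5; t_1 = 5.75; a_2 = 13.75; c_2 = 1.75; q_2 = 6.5; t_2 = 3.75; a_3 = 7.5; b_3 = 4; c_3 = 4.25; q_3 = 4.75; t_3 = 9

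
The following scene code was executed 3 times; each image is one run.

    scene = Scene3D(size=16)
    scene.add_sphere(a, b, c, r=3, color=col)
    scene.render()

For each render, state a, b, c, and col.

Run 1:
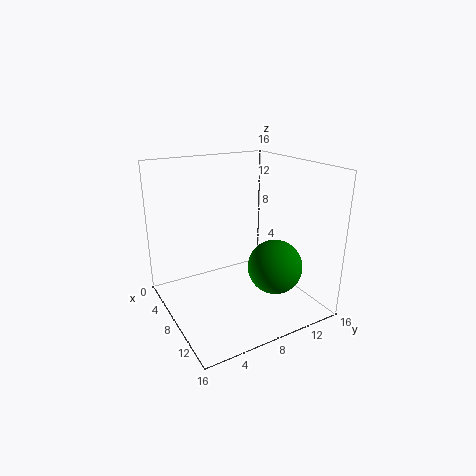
a = 11; b = 11; c = 5; col = 'green'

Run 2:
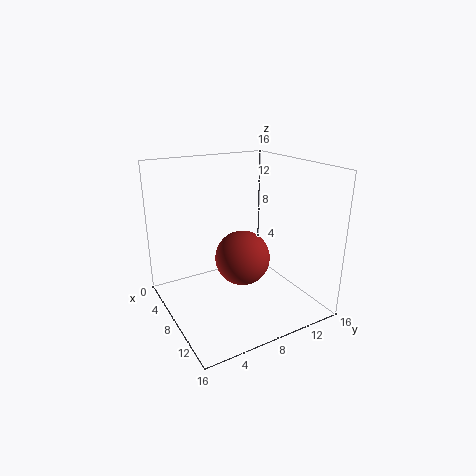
a = 9; b = 8; c = 6; col = 'brown'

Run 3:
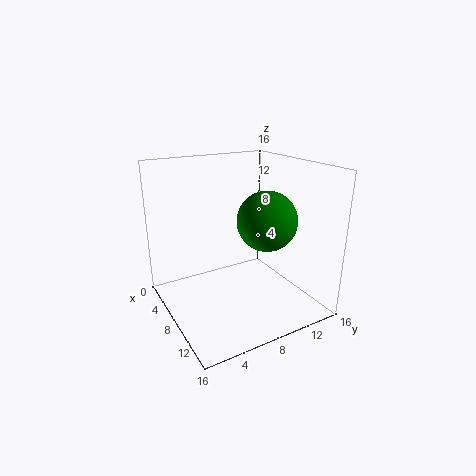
a = 12; b = 9; c = 11; col = 'green'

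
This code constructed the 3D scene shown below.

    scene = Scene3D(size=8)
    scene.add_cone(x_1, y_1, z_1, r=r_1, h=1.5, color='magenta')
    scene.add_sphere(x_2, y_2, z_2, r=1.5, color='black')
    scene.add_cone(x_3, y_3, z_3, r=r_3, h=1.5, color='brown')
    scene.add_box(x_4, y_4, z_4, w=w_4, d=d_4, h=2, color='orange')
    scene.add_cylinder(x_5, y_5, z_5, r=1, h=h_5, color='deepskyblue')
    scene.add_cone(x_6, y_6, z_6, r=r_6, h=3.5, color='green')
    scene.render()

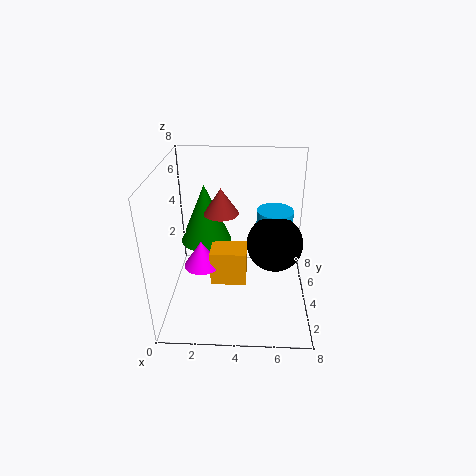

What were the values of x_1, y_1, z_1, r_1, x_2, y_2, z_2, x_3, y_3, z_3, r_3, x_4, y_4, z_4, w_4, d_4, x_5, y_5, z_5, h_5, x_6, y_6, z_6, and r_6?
x_1 = 2, y_1 = 3.5, z_1 = 2.5, r_1 = 1, x_2 = 6, y_2 = 3.5, z_2 = 4, x_3 = 3, y_3 = 5, z_3 = 5, r_3 = 1, x_4 = 2.5, y_4 = 3, z_4 = 1.5, w_4 = 2, d_4 = 1.5, x_5 = 6, y_5 = 4.5, z_5 = 3.5, h_5 = 2, x_6 = 2, y_6 = 5.5, z_6 = 3, r_6 = 1.5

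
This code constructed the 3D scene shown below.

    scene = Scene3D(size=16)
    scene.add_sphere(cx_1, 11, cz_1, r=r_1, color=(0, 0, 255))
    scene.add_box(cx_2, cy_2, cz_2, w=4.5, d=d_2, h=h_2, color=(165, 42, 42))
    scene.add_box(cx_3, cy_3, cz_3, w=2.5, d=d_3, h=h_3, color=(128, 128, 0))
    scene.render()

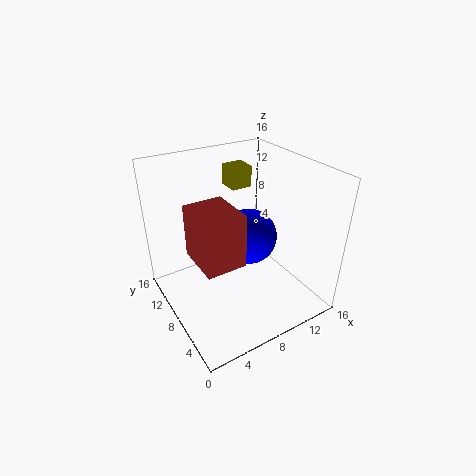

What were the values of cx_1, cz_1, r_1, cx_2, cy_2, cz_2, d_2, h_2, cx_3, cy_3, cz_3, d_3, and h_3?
cx_1 = 11.5; cz_1 = 5.5; r_1 = 3.5; cx_2 = 3; cy_2 = 5.5; cz_2 = 6; d_2 = 5.5; h_2 = 6; cx_3 = 9.5; cy_3 = 11.5; cz_3 = 12; d_3 = 2.5; h_3 = 2.5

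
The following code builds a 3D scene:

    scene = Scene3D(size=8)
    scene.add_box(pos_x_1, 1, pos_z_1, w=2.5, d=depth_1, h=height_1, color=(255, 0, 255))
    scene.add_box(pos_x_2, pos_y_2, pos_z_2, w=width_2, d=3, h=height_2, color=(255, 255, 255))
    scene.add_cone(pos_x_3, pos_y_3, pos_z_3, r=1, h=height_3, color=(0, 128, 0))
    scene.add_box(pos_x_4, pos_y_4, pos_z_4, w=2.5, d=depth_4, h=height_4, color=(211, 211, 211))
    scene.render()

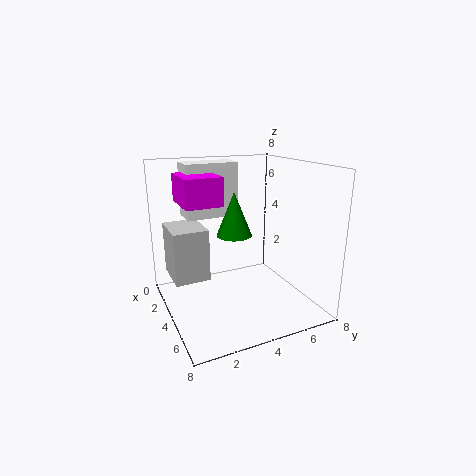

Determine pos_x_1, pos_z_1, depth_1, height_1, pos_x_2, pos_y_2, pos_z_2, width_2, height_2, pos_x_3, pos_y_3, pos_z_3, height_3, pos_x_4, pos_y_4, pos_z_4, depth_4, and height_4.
pos_x_1 = 2
pos_z_1 = 6
depth_1 = 2
height_1 = 1.5
pos_x_2 = 1.5
pos_y_2 = 1.5
pos_z_2 = 5
width_2 = 1.5
height_2 = 3
pos_x_3 = 3.5
pos_y_3 = 4
pos_z_3 = 4
height_3 = 2.5
pos_x_4 = 1
pos_y_4 = 0.5
pos_z_4 = 1.5
depth_4 = 2
height_4 = 3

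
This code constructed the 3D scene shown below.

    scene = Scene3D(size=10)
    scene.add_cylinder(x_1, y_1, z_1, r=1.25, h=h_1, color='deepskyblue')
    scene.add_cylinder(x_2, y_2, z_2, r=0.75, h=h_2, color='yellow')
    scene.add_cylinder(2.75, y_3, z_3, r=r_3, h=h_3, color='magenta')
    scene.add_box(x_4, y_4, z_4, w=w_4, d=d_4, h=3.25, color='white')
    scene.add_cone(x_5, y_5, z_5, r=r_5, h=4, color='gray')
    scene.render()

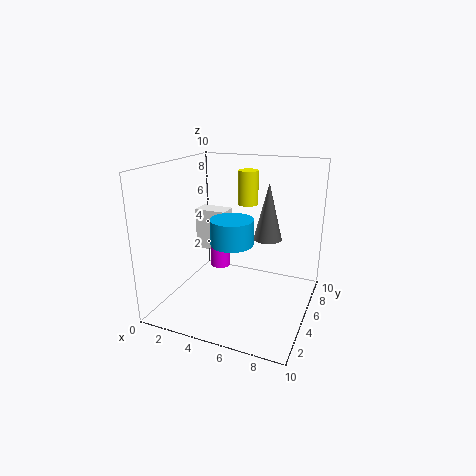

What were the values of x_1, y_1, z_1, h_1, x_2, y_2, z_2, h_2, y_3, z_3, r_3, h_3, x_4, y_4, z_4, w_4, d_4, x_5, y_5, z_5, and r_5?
x_1 = 6, y_1 = 1.75, z_1 = 6, h_1 = 1.5, x_2 = 4.75, y_2 = 7.5, z_2 = 6.75, h_2 = 2.5, y_3 = 6.75, z_3 = 1.75, r_3 = 0.75, h_3 = 2, x_4 = 0.5, y_4 = 7, z_4 = 2.75, w_4 = 2.5, d_4 = 1.5, x_5 = 6.75, y_5 = 6.25, z_5 = 4.75, r_5 = 1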